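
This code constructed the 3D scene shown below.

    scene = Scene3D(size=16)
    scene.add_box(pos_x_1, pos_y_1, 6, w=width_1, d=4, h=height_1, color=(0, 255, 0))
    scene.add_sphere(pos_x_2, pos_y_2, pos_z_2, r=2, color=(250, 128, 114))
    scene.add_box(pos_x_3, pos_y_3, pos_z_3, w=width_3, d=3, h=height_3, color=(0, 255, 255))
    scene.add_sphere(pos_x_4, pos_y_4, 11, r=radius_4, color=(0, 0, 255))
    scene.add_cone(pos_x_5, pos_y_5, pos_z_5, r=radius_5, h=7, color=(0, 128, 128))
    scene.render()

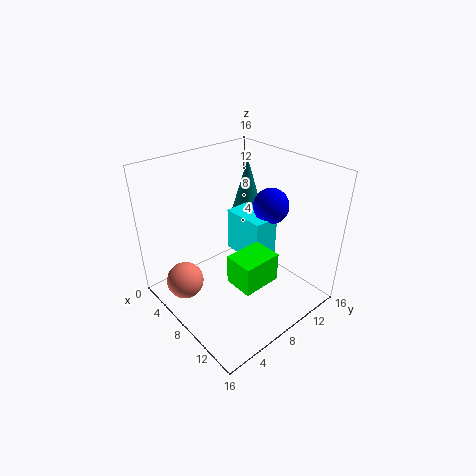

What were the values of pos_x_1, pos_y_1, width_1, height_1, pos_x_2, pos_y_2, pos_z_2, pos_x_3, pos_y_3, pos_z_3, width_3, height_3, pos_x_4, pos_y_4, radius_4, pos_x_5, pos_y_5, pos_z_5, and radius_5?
pos_x_1 = 11
pos_y_1 = 4
width_1 = 3
height_1 = 3
pos_x_2 = 6
pos_y_2 = 2
pos_z_2 = 4
pos_x_3 = 5
pos_y_3 = 9
pos_z_3 = 5
width_3 = 5
height_3 = 5
pos_x_4 = 9
pos_y_4 = 12
radius_4 = 2
pos_x_5 = 4
pos_y_5 = 13
pos_z_5 = 8
radius_5 = 2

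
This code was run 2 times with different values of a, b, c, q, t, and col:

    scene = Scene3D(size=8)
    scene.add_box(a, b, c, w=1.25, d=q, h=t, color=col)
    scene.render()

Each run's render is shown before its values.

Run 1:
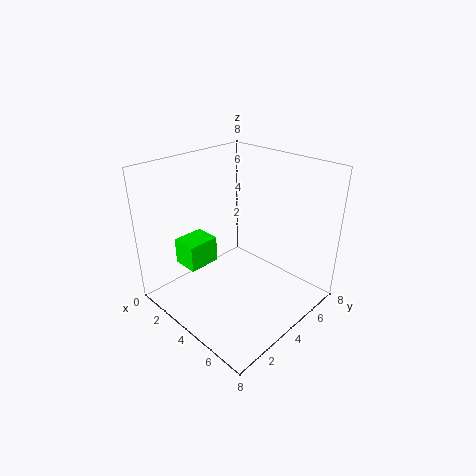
a = 3.5
b = 0.25
c = 4
q = 1.5
t = 1.25
col = 'lime'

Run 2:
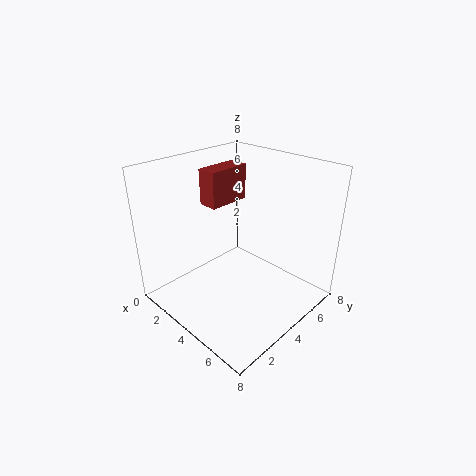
a = 0.25
b = 4.5
c = 4.75
q = 2.75
t = 2.25
col = 'brown'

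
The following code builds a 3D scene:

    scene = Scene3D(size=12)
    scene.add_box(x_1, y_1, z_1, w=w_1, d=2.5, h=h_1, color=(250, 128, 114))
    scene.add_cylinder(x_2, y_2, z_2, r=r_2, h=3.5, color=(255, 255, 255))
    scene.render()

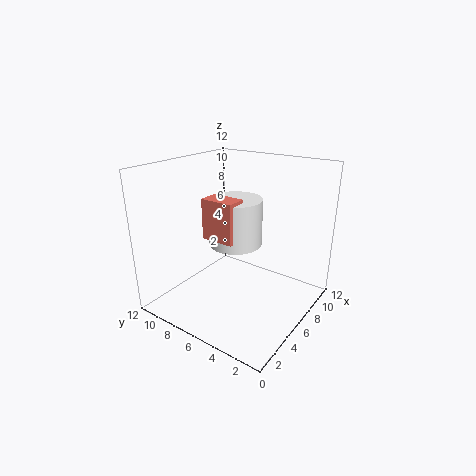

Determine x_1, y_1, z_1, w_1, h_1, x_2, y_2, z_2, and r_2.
x_1 = 2.25, y_1 = 4, z_1 = 7.25, w_1 = 1.5, h_1 = 3, x_2 = 4.25, y_2 = 5, z_2 = 6.5, r_2 = 2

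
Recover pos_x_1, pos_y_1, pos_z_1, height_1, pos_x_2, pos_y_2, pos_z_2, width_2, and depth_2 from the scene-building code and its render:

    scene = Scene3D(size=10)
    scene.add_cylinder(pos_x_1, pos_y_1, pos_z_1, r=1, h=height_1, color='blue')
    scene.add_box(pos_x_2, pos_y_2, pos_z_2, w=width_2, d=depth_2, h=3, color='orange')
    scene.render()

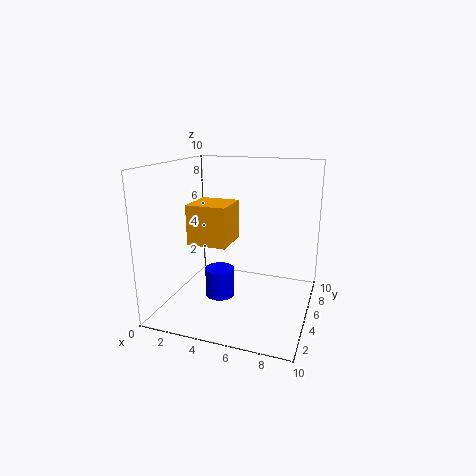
pos_x_1 = 4; pos_y_1 = 4; pos_z_1 = 1; height_1 = 2; pos_x_2 = 1; pos_y_2 = 5; pos_z_2 = 4; width_2 = 3; depth_2 = 3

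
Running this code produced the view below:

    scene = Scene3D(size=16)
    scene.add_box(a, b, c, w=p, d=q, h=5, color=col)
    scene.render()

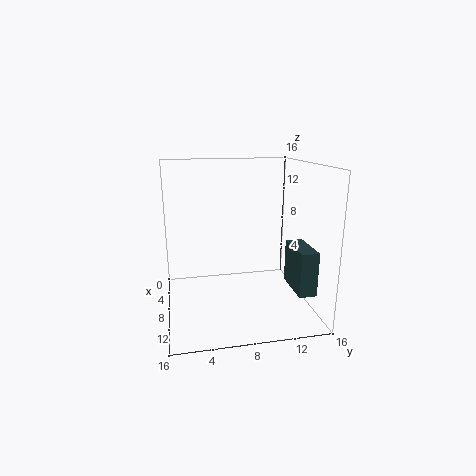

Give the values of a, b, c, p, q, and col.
a = 7, b = 14, c = 2, p = 5, q = 2, col = 'darkslategray'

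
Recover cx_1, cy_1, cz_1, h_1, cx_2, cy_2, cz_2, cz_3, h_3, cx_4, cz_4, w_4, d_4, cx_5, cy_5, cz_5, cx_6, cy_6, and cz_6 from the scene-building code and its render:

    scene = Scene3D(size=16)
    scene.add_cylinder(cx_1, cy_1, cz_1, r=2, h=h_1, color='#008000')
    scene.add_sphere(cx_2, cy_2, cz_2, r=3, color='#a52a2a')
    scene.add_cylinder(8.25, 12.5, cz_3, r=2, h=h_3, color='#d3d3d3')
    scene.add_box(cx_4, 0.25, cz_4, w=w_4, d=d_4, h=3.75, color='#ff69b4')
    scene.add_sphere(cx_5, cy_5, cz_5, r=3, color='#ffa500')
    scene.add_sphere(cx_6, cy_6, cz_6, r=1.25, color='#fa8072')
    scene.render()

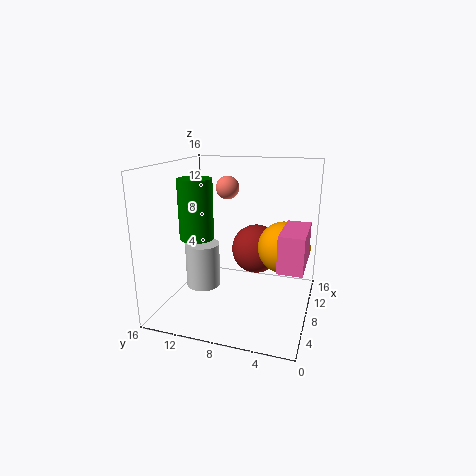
cx_1 = 8.5; cy_1 = 13.25; cz_1 = 7.25; h_1 = 7; cx_2 = 12.25; cy_2 = 7; cz_2 = 5.25; cz_3 = 1.5; h_3 = 5.25; cx_4 = 3.5; cz_4 = 6.5; w_4 = 5.5; d_4 = 2.5; cx_5 = 10.5; cy_5 = 3.25; cz_5 = 6.5; cx_6 = 8.25; cy_6 = 9.25; cz_6 = 13.5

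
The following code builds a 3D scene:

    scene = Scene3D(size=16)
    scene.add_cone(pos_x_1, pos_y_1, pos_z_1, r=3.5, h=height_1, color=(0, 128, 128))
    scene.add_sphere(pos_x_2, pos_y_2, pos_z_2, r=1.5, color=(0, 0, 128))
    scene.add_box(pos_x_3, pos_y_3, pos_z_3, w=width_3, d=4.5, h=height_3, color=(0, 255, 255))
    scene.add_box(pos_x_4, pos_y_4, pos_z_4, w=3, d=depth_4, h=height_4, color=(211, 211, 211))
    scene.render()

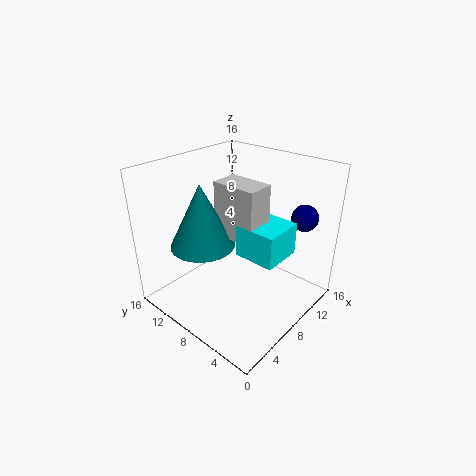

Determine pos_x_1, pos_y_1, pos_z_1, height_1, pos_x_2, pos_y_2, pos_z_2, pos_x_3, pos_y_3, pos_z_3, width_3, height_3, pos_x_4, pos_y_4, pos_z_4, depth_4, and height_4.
pos_x_1 = 5
pos_y_1 = 10.5
pos_z_1 = 7.5
height_1 = 7
pos_x_2 = 13.5
pos_y_2 = 3
pos_z_2 = 10
pos_x_3 = 6.5
pos_y_3 = 2.5
pos_z_3 = 7
width_3 = 4.5
height_3 = 3.5
pos_x_4 = 6.5
pos_y_4 = 5
pos_z_4 = 8.5
depth_4 = 5
height_4 = 6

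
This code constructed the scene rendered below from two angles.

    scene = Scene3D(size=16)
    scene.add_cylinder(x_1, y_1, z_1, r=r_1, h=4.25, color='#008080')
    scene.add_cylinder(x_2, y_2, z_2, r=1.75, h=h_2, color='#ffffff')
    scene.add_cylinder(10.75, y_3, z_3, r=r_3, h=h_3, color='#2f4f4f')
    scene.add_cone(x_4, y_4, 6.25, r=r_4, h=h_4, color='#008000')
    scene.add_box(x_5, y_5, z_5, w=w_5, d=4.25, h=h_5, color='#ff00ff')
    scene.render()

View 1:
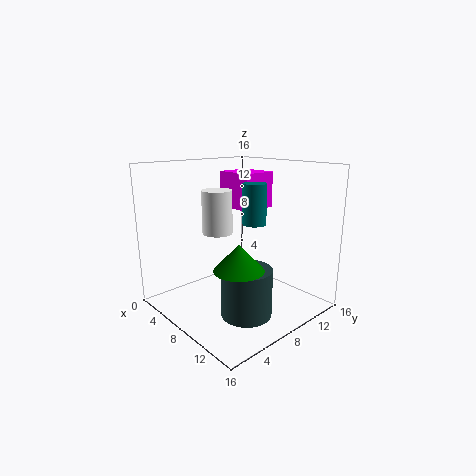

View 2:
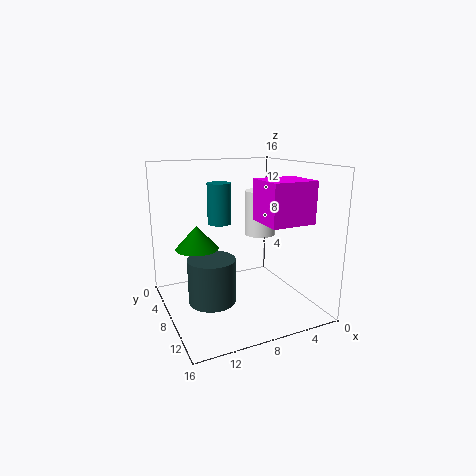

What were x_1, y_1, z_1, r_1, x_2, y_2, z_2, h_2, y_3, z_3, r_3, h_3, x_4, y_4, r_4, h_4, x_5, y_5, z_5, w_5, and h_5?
x_1 = 10.25
y_1 = 8.25
z_1 = 10
r_1 = 1.25
x_2 = 5
y_2 = 7.5
z_2 = 8
h_2 = 5
y_3 = 6.75
z_3 = 0.25
r_3 = 2.75
h_3 = 5.25
x_4 = 11.75
y_4 = 4.75
r_4 = 2.5
h_4 = 2.75
x_5 = 2.5
y_5 = 10
z_5 = 10.5
w_5 = 4.75
h_5 = 4.25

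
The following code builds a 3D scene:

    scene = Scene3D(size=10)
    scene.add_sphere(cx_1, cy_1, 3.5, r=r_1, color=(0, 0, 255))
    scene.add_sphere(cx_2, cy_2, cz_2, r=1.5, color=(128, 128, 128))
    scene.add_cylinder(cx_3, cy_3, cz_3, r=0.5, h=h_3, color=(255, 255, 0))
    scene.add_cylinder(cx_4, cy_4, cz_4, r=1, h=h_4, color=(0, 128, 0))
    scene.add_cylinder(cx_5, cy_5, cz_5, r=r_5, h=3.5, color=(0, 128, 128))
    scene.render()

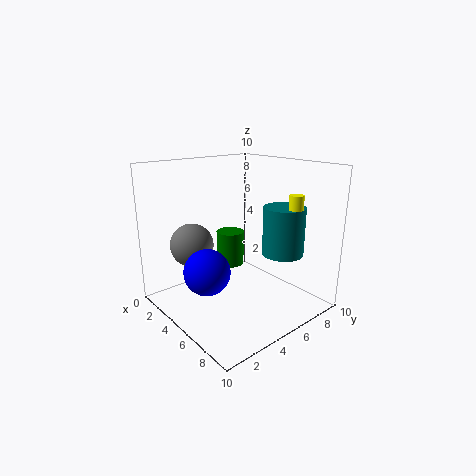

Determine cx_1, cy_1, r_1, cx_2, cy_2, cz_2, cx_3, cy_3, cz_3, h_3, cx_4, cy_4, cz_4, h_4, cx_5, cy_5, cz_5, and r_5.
cx_1 = 5.5, cy_1 = 2, r_1 = 1.5, cx_2 = 3, cy_2 = 2.5, cz_2 = 4.5, cx_3 = 7.5, cy_3 = 8, cz_3 = 5, h_3 = 3, cx_4 = 3.5, cy_4 = 5.5, cz_4 = 2.5, h_4 = 2.5, cx_5 = 6.5, cy_5 = 8, cz_5 = 3.5, r_5 = 1.5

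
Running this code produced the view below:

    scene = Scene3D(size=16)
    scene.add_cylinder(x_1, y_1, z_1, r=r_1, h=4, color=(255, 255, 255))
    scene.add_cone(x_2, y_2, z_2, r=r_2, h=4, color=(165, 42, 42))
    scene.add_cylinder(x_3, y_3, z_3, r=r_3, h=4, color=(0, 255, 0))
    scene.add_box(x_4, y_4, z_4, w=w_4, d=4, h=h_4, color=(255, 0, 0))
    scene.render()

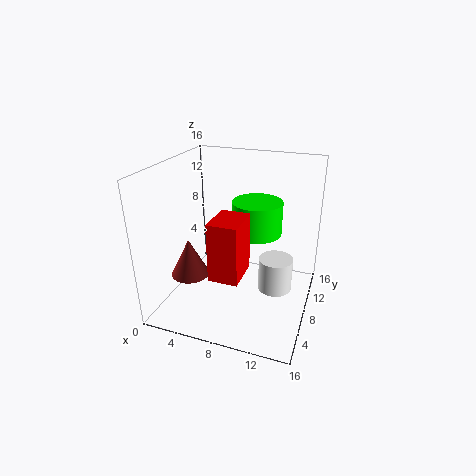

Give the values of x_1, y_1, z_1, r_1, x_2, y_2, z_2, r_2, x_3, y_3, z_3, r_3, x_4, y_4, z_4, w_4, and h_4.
x_1 = 12; y_1 = 10; z_1 = 1; r_1 = 2; x_2 = 4; y_2 = 4; z_2 = 5; r_2 = 2; x_3 = 9; y_3 = 12; z_3 = 7; r_3 = 3; x_4 = 7; y_4 = 2; z_4 = 6; w_4 = 3; h_4 = 6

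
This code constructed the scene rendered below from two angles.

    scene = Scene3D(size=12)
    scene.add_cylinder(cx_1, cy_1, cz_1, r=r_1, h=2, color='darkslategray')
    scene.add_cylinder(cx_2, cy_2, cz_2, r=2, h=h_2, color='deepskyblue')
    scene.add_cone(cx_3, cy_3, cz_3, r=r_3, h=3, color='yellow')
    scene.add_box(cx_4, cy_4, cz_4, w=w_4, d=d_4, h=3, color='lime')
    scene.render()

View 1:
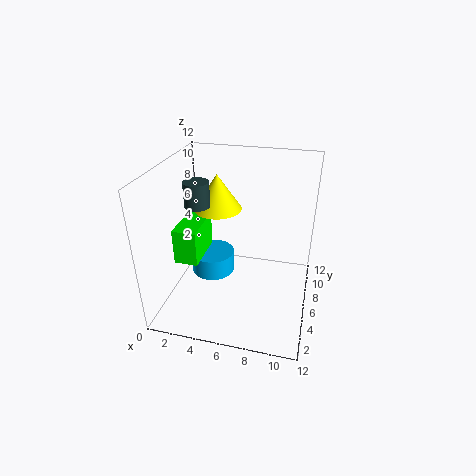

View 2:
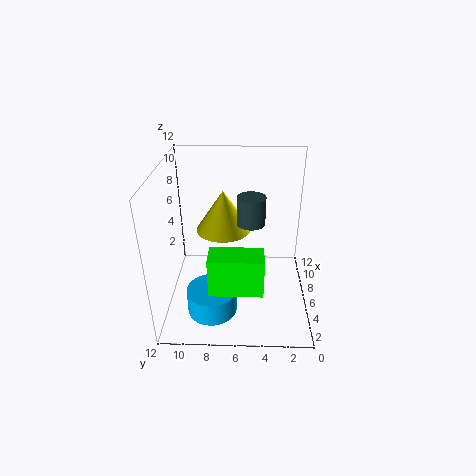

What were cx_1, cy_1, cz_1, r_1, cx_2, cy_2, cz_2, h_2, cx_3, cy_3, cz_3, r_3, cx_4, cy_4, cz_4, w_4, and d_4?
cx_1 = 3
cy_1 = 5
cz_1 = 9
r_1 = 1
cx_2 = 3
cy_2 = 8
cz_2 = 1
h_2 = 2
cx_3 = 4
cy_3 = 7
cz_3 = 8
r_3 = 2
cx_4 = 1
cy_4 = 4
cz_4 = 4
w_4 = 2
d_4 = 4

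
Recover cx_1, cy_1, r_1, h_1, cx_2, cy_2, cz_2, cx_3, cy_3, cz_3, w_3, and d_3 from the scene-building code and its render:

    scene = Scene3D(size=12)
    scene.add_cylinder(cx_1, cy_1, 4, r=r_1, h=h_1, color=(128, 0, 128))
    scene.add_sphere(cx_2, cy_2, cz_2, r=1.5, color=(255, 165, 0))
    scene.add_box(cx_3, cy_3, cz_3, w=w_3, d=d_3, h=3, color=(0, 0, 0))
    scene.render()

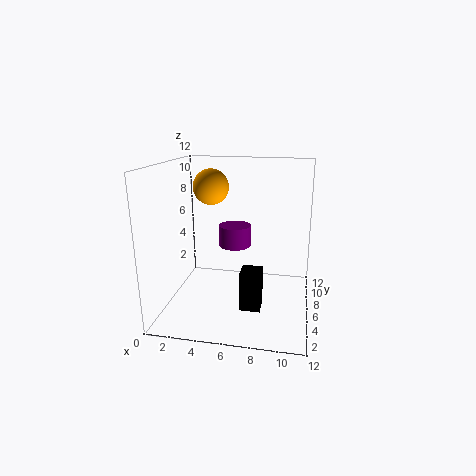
cx_1 = 5; cy_1 = 9.5; r_1 = 1.5; h_1 = 2; cx_2 = 3.5; cy_2 = 7; cz_2 = 10; cx_3 = 7; cy_3 = 1.5; cz_3 = 2; w_3 = 1.5; d_3 = 1.5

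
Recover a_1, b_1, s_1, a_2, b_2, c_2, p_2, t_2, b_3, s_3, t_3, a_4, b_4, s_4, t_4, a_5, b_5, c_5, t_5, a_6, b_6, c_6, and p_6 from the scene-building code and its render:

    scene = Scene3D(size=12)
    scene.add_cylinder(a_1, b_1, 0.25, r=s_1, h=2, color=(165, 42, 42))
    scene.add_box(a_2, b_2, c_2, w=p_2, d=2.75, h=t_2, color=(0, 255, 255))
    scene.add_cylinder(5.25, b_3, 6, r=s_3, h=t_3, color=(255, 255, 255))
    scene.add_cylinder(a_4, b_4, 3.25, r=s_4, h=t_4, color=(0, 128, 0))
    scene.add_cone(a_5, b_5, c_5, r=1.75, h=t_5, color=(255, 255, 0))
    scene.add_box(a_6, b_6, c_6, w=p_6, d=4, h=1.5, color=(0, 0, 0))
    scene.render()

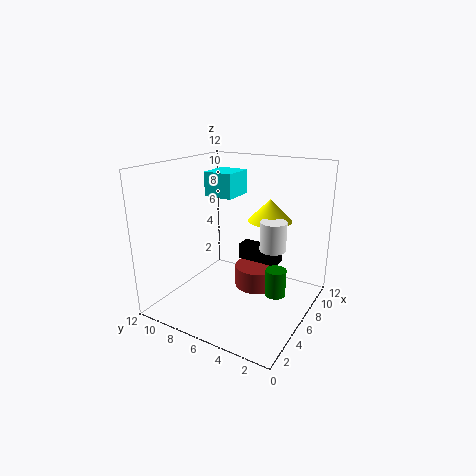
a_1 = 9
b_1 = 5.75
s_1 = 2
a_2 = 8
b_2 = 8
c_2 = 8.5
p_2 = 3
t_2 = 2.25
b_3 = 2.5
s_3 = 1
t_3 = 2.25
a_4 = 3.75
b_4 = 1.5
s_4 = 0.75
t_4 = 2
a_5 = 6.75
b_5 = 3.5
c_5 = 7.75
t_5 = 1.75
a_6 = 9.5
b_6 = 4
c_6 = 2.25
p_6 = 1.5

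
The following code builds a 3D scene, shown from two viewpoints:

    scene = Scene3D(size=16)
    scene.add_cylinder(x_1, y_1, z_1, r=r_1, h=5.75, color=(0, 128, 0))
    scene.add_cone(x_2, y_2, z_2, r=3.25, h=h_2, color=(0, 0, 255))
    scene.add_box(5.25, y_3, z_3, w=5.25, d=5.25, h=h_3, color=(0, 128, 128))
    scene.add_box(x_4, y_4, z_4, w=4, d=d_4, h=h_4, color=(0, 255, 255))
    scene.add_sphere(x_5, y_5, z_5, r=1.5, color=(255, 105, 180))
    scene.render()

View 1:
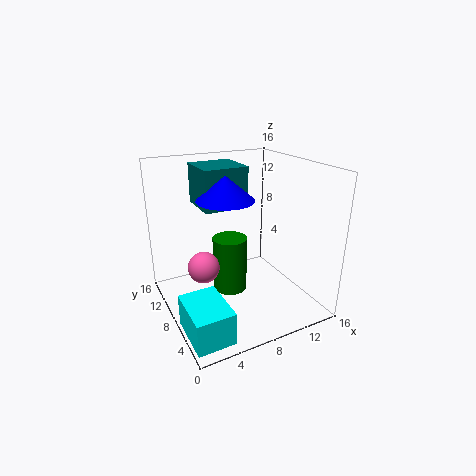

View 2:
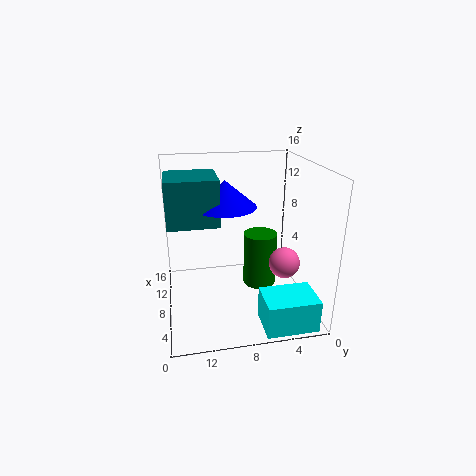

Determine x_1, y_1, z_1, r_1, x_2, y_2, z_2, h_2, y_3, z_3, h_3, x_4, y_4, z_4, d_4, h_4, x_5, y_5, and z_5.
x_1 = 6
y_1 = 6
z_1 = 3.5
r_1 = 1.75
x_2 = 7.25
y_2 = 9.5
z_2 = 12
h_2 = 2.75
y_3 = 10.25
z_3 = 10.5
h_3 = 4.75
x_4 = 0.25
y_4 = 1
z_4 = 0.25
d_4 = 5.5
h_4 = 3.5
x_5 = 2.5
y_5 = 4.5
z_5 = 7.5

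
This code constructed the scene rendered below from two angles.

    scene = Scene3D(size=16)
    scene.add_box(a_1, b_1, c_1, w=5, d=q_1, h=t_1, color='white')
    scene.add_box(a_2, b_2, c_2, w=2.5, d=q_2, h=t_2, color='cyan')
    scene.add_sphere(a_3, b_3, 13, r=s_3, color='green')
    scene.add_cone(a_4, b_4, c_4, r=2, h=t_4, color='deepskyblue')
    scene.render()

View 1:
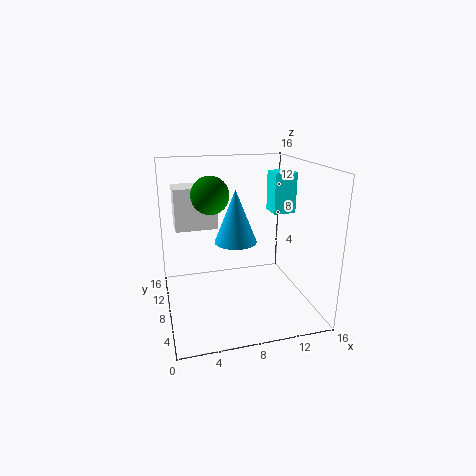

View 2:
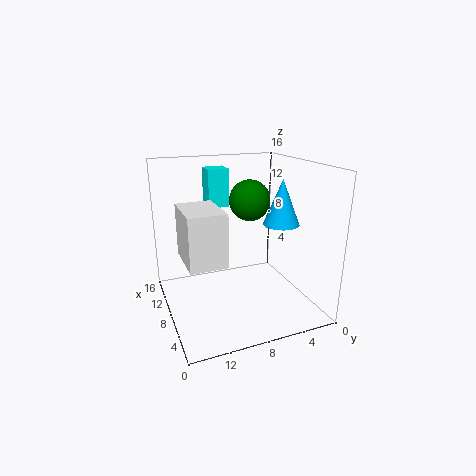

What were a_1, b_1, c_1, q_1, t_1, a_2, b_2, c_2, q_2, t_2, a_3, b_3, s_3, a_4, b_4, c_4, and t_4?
a_1 = 1.5, b_1 = 11.5, c_1 = 8, q_1 = 3.5, t_1 = 5, a_2 = 12, b_2 = 7.5, c_2 = 10.5, q_2 = 2.5, t_2 = 4.5, a_3 = 5, b_3 = 8, s_3 = 2, a_4 = 6.5, b_4 = 3.5, c_4 = 9.5, t_4 = 5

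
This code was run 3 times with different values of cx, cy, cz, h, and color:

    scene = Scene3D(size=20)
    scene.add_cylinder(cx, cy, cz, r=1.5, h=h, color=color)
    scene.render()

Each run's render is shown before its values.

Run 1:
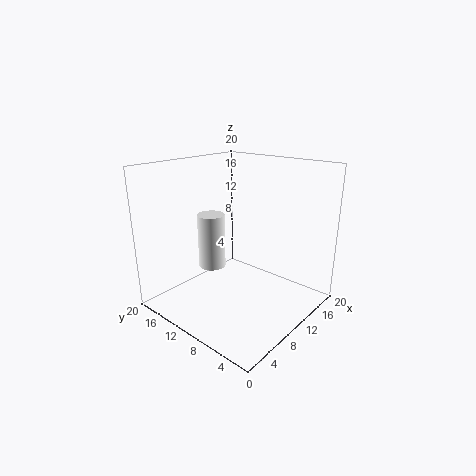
cx = 2, cy = 7, cz = 10, h = 6, color = 'white'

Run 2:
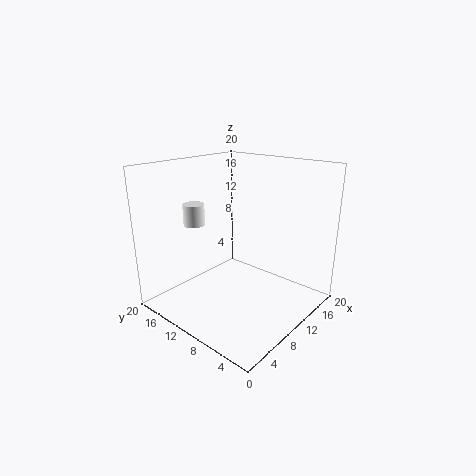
cx = 7, cy = 15.5, cz = 11.5, h = 3, color = 'white'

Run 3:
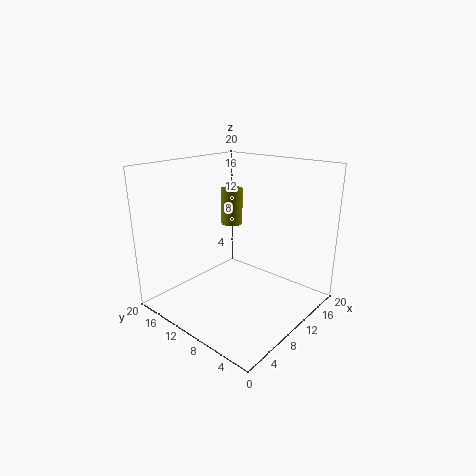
cx = 11, cy = 12, cz = 11.5, h = 5, color = 'olive'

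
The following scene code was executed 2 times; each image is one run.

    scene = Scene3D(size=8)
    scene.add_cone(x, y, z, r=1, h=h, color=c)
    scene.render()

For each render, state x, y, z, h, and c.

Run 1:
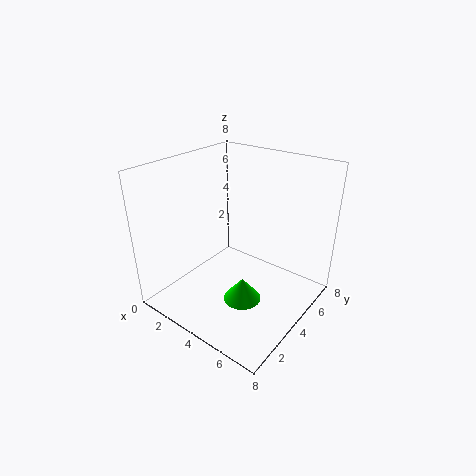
x = 5.25, y = 2.75, z = 1.25, h = 1.25, c = 'lime'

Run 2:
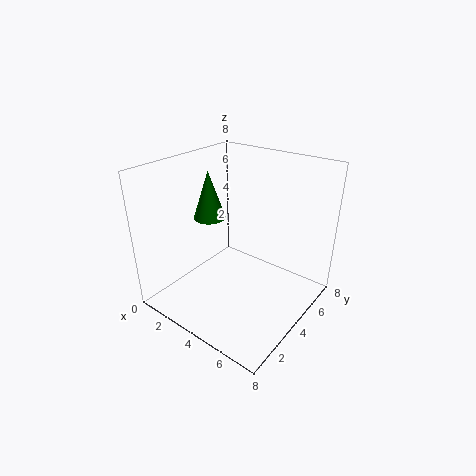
x = 1, y = 5, z = 4, h = 3, c = 'green'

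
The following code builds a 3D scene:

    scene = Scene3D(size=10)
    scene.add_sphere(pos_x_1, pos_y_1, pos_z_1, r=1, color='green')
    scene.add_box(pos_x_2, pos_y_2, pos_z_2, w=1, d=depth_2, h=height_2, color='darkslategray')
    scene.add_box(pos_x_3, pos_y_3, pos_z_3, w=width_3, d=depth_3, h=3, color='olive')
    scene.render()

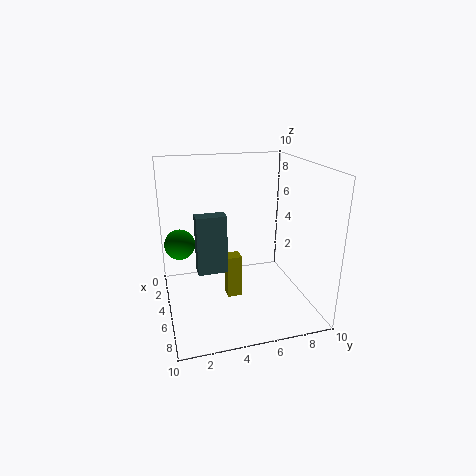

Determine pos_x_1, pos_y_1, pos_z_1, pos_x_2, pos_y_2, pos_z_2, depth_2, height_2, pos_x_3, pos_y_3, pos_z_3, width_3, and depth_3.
pos_x_1 = 5; pos_y_1 = 1; pos_z_1 = 5; pos_x_2 = 5; pos_y_2 = 2; pos_z_2 = 3; depth_2 = 2; height_2 = 4; pos_x_3 = 5; pos_y_3 = 4; pos_z_3 = 1; width_3 = 1; depth_3 = 1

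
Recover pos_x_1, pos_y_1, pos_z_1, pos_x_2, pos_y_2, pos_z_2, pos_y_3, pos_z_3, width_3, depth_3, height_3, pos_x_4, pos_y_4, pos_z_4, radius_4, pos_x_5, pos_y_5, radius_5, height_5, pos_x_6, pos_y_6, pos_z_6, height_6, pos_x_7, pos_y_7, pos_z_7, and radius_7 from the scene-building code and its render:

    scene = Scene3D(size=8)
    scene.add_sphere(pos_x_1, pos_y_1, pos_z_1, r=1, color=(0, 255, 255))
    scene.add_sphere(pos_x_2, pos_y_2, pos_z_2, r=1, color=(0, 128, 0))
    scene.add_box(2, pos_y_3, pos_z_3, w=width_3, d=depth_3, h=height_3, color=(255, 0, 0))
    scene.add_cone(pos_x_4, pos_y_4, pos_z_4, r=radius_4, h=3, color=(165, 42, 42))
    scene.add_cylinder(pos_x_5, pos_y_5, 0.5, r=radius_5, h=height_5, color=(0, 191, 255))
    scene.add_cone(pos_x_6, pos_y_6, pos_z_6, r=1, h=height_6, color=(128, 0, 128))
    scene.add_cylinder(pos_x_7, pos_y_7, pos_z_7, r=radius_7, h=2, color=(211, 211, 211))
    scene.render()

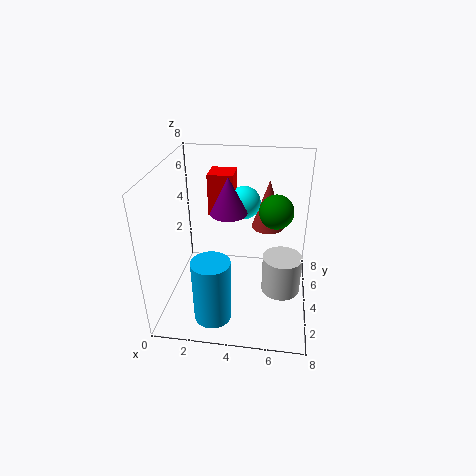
pos_x_1 = 4
pos_y_1 = 6.5
pos_z_1 = 5
pos_x_2 = 6
pos_y_2 = 5.5
pos_z_2 = 5
pos_y_3 = 5.5
pos_z_3 = 4.5
width_3 = 1.5
depth_3 = 1.5
height_3 = 2.5
pos_x_4 = 5.5
pos_y_4 = 6.5
pos_z_4 = 3.5
radius_4 = 1
pos_x_5 = 3
pos_y_5 = 1.5
radius_5 = 1
height_5 = 3.5
pos_x_6 = 3.5
pos_y_6 = 4
pos_z_6 = 5.5
height_6 = 2
pos_x_7 = 6.5
pos_y_7 = 2.5
pos_z_7 = 2
radius_7 = 1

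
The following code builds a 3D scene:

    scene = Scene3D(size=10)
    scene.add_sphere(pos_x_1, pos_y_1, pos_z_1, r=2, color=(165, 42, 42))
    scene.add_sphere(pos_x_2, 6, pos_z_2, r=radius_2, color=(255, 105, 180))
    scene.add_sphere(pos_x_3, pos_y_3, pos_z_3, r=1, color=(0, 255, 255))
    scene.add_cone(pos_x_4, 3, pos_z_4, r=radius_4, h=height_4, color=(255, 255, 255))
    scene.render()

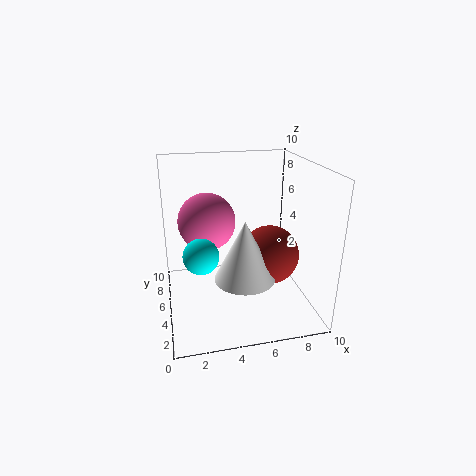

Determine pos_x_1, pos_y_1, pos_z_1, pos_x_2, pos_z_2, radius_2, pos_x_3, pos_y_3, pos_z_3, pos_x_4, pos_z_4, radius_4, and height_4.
pos_x_1 = 7
pos_y_1 = 4
pos_z_1 = 4
pos_x_2 = 3
pos_z_2 = 6
radius_2 = 2
pos_x_3 = 2
pos_y_3 = 1
pos_z_3 = 6
pos_x_4 = 5
pos_z_4 = 3
radius_4 = 2
height_4 = 4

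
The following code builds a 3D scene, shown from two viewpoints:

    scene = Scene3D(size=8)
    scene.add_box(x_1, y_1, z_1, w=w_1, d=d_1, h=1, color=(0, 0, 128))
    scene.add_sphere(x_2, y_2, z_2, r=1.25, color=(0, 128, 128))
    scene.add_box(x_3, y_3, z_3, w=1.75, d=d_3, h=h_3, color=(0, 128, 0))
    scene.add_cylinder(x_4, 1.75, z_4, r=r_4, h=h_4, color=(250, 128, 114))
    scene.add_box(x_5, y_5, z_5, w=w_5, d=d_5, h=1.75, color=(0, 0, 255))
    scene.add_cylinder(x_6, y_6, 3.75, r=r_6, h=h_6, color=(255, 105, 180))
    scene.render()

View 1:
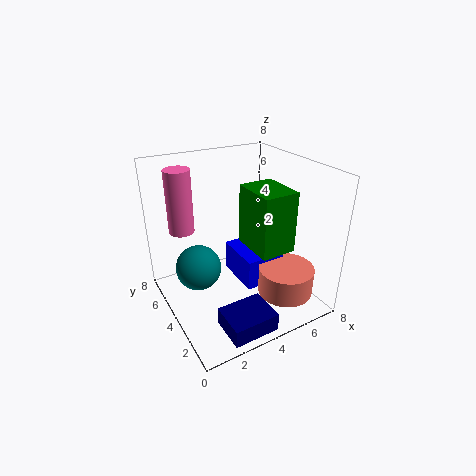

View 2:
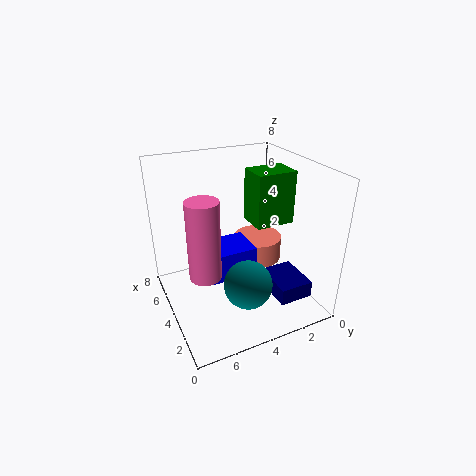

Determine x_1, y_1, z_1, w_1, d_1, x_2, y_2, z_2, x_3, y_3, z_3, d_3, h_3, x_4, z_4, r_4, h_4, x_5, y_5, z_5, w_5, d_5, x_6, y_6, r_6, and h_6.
x_1 = 1.75; y_1 = 0.25; z_1 = 0.25; w_1 = 2.5; d_1 = 2; x_2 = 1.75; y_2 = 4.5; z_2 = 2.5; x_3 = 3.5; y_3 = 0.75; z_3 = 4.5; d_3 = 2.25; h_3 = 3; x_4 = 5.75; z_4 = 1.25; r_4 = 1.5; h_4 = 1.5; x_5 = 4; y_5 = 2.75; z_5 = 1.25; w_5 = 2.25; d_5 = 2.75; x_6 = 1.75; y_6 = 6.75; r_6 = 0.75; h_6 = 3.75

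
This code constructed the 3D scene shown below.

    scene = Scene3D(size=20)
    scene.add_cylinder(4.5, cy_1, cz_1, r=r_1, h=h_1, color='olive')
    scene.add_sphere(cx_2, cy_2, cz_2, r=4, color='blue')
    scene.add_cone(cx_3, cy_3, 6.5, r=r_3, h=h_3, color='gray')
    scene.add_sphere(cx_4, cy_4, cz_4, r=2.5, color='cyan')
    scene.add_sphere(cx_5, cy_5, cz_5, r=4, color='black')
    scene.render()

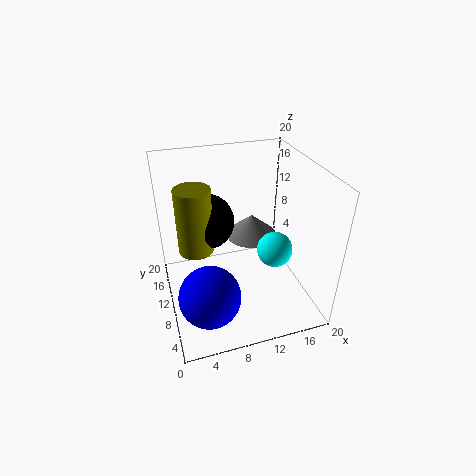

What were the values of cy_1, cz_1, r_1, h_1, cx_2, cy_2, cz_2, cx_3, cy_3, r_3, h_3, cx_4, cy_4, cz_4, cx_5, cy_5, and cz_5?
cy_1 = 12.5, cz_1 = 7.5, r_1 = 2.5, h_1 = 9.5, cx_2 = 4.5, cy_2 = 4.5, cz_2 = 5.5, cx_3 = 14, cy_3 = 15.5, r_3 = 4, h_3 = 3.5, cx_4 = 15, cy_4 = 8.5, cz_4 = 8, cx_5 = 6.5, cy_5 = 14, cz_5 = 11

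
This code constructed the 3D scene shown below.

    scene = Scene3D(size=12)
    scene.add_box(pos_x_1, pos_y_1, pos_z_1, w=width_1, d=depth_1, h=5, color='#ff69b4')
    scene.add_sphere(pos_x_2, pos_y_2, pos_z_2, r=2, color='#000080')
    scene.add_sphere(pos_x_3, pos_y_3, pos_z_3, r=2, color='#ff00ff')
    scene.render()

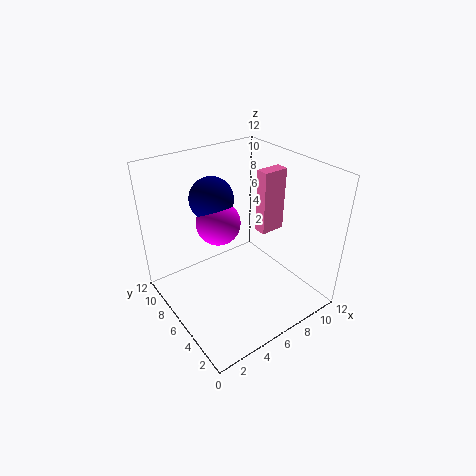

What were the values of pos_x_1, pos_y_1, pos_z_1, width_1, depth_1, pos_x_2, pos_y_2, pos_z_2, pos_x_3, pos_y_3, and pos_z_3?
pos_x_1 = 7, pos_y_1 = 4, pos_z_1 = 7, width_1 = 2, depth_1 = 1, pos_x_2 = 6, pos_y_2 = 10, pos_z_2 = 8, pos_x_3 = 6, pos_y_3 = 9, pos_z_3 = 6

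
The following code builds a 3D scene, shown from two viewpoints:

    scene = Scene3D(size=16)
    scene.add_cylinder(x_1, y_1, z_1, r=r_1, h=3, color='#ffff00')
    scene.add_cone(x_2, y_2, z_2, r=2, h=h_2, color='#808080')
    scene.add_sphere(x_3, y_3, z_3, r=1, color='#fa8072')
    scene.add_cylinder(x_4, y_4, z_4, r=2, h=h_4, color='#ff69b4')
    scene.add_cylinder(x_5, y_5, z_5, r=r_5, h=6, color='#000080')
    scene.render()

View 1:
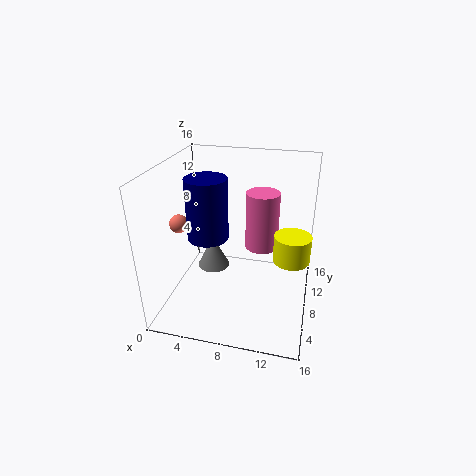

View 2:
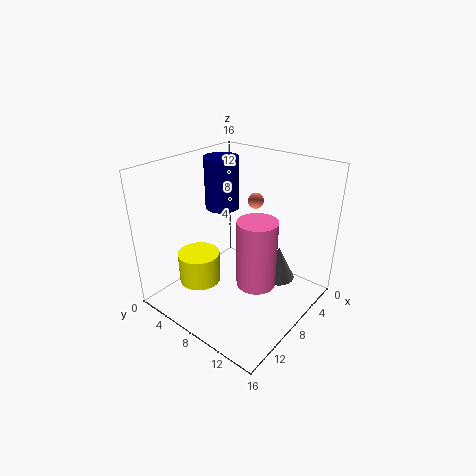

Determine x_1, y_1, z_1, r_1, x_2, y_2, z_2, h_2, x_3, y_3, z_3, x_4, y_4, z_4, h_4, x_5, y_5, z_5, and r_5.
x_1 = 14
y_1 = 8
z_1 = 6
r_1 = 2
x_2 = 4
y_2 = 11
z_2 = 2
h_2 = 4
x_3 = 2
y_3 = 6
z_3 = 10
x_4 = 10
y_4 = 12
z_4 = 5
h_4 = 7
x_5 = 6
y_5 = 4
z_5 = 10
r_5 = 2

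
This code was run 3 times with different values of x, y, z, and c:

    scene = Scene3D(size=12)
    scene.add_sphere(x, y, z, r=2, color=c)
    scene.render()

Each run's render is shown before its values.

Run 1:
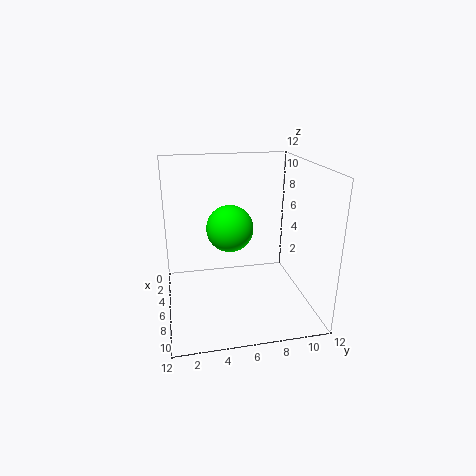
x = 5, y = 5.5, z = 6.5, c = 'lime'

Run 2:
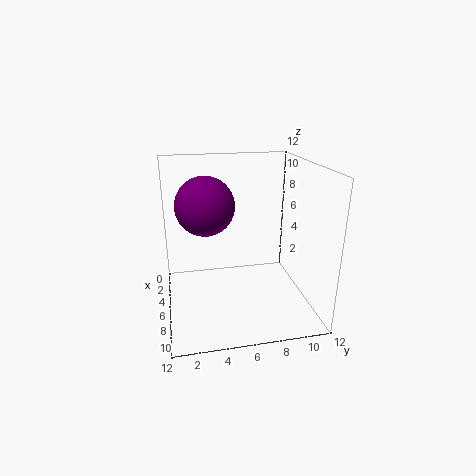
x = 9.5, y = 3, z = 10, c = 'purple'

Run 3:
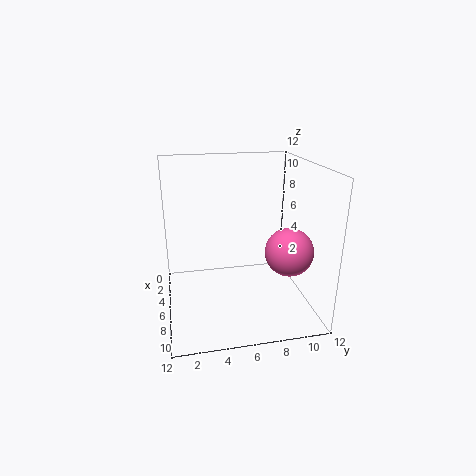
x = 7.5, y = 10, z = 5, c = 'hotpink'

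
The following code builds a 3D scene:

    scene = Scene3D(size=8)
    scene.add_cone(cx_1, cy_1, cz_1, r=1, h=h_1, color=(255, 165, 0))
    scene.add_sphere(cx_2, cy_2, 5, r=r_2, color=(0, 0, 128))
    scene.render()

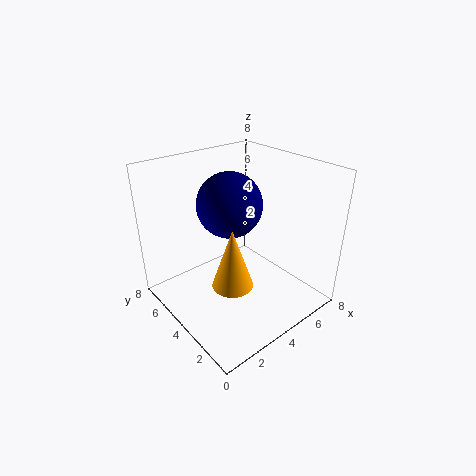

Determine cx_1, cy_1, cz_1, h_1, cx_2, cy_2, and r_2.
cx_1 = 2
cy_1 = 2
cz_1 = 3
h_1 = 3
cx_2 = 5
cy_2 = 6
r_2 = 2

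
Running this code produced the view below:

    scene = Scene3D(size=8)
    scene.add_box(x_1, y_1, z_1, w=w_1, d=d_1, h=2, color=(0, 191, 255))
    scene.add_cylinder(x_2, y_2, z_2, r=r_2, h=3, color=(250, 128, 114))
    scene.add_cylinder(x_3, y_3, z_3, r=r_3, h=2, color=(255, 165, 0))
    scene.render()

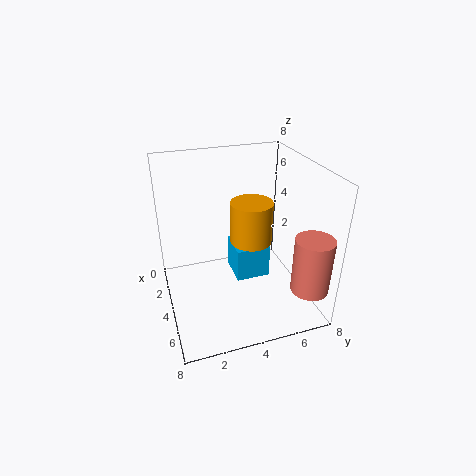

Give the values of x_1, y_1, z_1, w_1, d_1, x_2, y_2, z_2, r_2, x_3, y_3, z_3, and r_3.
x_1 = 2, y_1 = 4, z_1 = 1, w_1 = 2, d_1 = 2, x_2 = 7, y_2 = 7, z_2 = 2, r_2 = 1, x_3 = 6, y_3 = 4, z_3 = 5, r_3 = 1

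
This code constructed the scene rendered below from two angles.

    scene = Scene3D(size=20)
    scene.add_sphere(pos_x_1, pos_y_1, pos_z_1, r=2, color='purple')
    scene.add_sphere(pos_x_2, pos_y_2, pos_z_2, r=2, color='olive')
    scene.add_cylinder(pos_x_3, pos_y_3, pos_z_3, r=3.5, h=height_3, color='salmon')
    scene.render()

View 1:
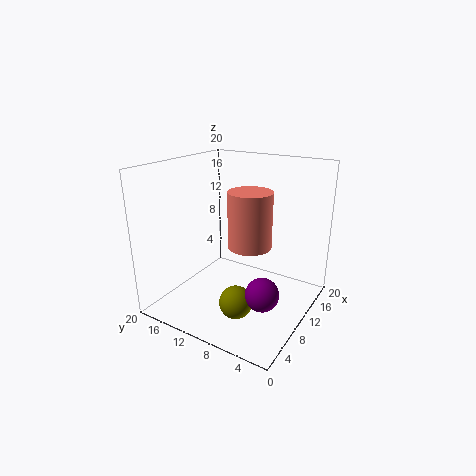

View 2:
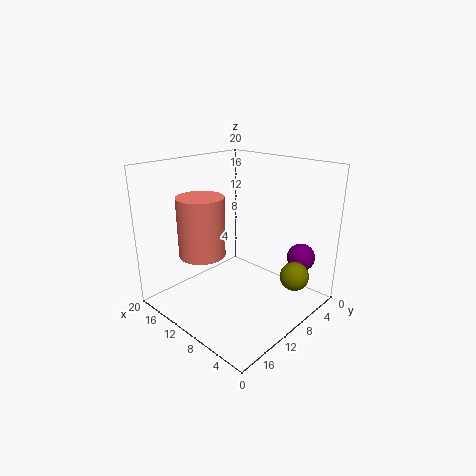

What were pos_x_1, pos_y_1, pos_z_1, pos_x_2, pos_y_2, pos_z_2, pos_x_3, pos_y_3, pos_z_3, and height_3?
pos_x_1 = 4; pos_y_1 = 3; pos_z_1 = 6.5; pos_x_2 = 3; pos_y_2 = 6; pos_z_2 = 5; pos_x_3 = 16; pos_y_3 = 11.5; pos_z_3 = 6; height_3 = 9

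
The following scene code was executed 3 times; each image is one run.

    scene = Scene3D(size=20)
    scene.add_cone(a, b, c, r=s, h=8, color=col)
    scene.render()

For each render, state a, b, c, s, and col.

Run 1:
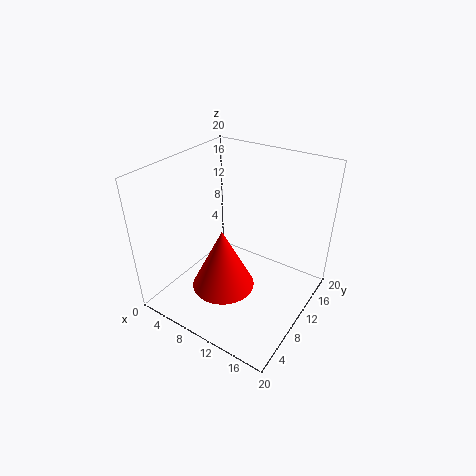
a = 11; b = 5; c = 6; s = 4; col = 'red'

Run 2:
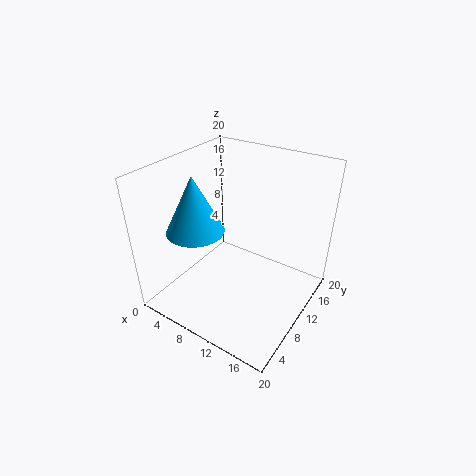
a = 5; b = 7; c = 11; s = 4; col = 'deepskyblue'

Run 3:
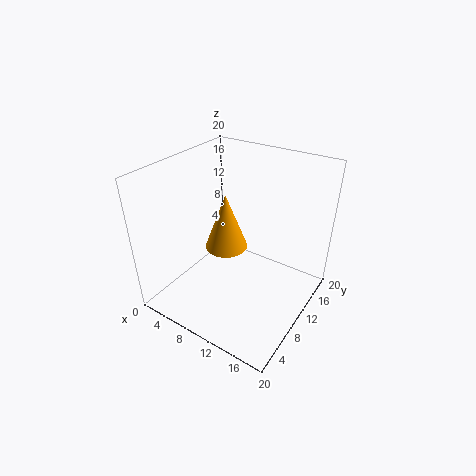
a = 8; b = 10; c = 8; s = 3; col = 'orange'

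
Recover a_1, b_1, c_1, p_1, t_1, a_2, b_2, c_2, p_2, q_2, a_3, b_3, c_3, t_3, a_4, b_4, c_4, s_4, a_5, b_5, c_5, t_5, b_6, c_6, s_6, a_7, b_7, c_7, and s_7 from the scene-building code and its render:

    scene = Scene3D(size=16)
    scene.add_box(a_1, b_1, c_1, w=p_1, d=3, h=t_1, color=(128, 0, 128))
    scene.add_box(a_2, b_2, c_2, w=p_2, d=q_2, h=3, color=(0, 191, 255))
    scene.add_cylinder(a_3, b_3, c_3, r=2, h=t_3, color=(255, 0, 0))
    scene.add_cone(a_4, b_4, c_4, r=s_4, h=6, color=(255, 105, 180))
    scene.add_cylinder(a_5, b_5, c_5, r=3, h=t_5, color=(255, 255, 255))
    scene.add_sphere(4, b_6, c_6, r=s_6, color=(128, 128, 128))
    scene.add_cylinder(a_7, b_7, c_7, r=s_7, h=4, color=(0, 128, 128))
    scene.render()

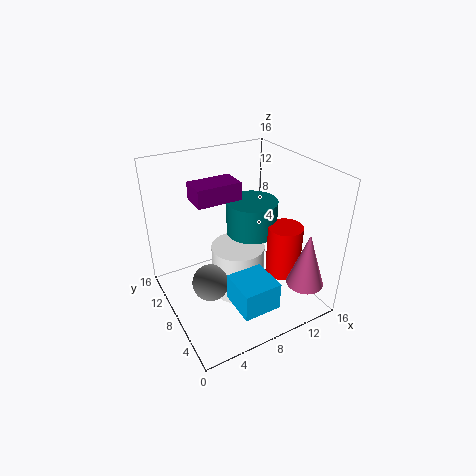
a_1 = 4; b_1 = 9; c_1 = 12; p_1 = 5; t_1 = 2; a_2 = 5; b_2 = 1; c_2 = 3; p_2 = 4; q_2 = 4; a_3 = 13; b_3 = 6; c_3 = 3; t_3 = 6; a_4 = 13; b_4 = 2; c_4 = 4; s_4 = 2; a_5 = 8; b_5 = 8; c_5 = 1; t_5 = 6; b_6 = 7; c_6 = 4; s_6 = 2; a_7 = 11; b_7 = 10; c_7 = 7; s_7 = 3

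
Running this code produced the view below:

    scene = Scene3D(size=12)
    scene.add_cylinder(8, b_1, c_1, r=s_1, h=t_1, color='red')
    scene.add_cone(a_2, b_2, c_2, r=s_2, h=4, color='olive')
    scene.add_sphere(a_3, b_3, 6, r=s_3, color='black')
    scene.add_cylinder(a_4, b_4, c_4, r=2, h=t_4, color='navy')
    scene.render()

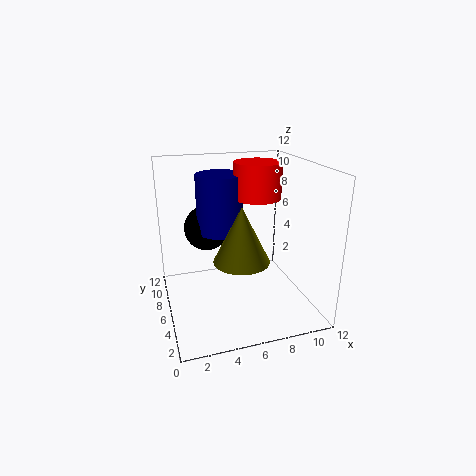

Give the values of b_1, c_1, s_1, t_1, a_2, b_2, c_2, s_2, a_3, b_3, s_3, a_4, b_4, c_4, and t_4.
b_1 = 7
c_1 = 9
s_1 = 2
t_1 = 3
a_2 = 5
b_2 = 2
c_2 = 6
s_2 = 2
a_3 = 4
b_3 = 9
s_3 = 2
a_4 = 5
b_4 = 8
c_4 = 6
t_4 = 5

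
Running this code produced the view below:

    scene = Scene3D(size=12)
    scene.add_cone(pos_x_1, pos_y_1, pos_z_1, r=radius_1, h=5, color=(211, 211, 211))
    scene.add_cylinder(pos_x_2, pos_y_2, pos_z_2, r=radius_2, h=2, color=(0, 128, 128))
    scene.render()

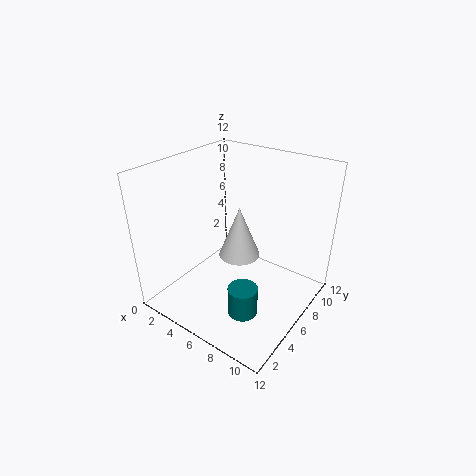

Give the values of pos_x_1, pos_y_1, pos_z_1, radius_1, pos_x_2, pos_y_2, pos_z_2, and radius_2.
pos_x_1 = 4, pos_y_1 = 9, pos_z_1 = 2, radius_1 = 2, pos_x_2 = 10, pos_y_2 = 1, pos_z_2 = 4, radius_2 = 1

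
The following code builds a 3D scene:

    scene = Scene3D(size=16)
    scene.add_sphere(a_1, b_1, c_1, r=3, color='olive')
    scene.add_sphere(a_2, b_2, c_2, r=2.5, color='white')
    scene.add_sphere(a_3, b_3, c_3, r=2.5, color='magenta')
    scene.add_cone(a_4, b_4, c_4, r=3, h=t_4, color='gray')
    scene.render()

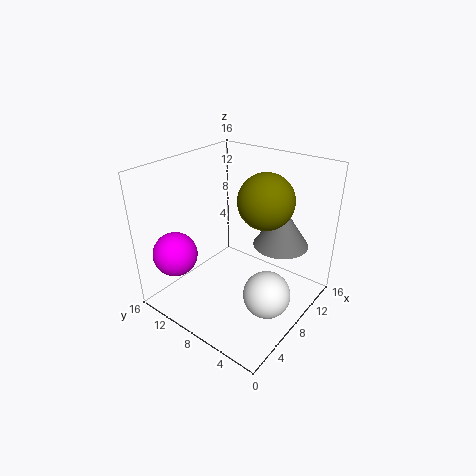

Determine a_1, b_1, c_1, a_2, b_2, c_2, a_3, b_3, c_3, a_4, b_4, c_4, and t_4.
a_1 = 9.5
b_1 = 5.5
c_1 = 12.5
a_2 = 6.5
b_2 = 3
c_2 = 3.5
a_3 = 3.5
b_3 = 13.5
c_3 = 6
a_4 = 10.5
b_4 = 4
c_4 = 7.5
t_4 = 4.5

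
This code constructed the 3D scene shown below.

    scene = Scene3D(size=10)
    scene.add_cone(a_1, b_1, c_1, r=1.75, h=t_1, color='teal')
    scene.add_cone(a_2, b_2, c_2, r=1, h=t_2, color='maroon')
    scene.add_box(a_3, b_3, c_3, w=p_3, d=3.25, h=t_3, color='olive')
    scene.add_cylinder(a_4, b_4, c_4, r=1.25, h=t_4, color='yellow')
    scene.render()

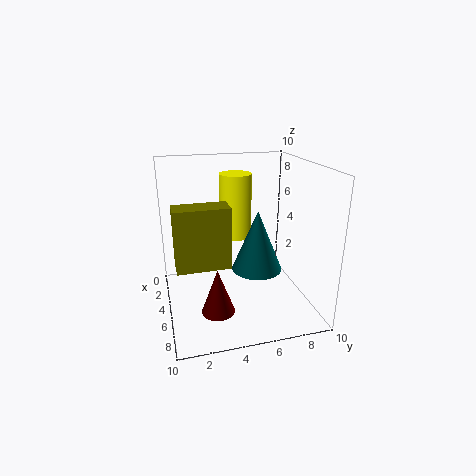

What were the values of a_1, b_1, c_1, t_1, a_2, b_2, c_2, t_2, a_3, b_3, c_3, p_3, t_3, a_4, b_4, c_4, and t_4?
a_1 = 5.5; b_1 = 6.25; c_1 = 2.75; t_1 = 4.25; a_2 = 8.75; b_2 = 2.75; c_2 = 2; t_2 = 2.75; a_3 = 6.75; b_3 = 0.5; c_3 = 4.5; p_3 = 1.5; t_3 = 3.75; a_4 = 1.5; b_4 = 5.75; c_4 = 3.75; t_4 = 5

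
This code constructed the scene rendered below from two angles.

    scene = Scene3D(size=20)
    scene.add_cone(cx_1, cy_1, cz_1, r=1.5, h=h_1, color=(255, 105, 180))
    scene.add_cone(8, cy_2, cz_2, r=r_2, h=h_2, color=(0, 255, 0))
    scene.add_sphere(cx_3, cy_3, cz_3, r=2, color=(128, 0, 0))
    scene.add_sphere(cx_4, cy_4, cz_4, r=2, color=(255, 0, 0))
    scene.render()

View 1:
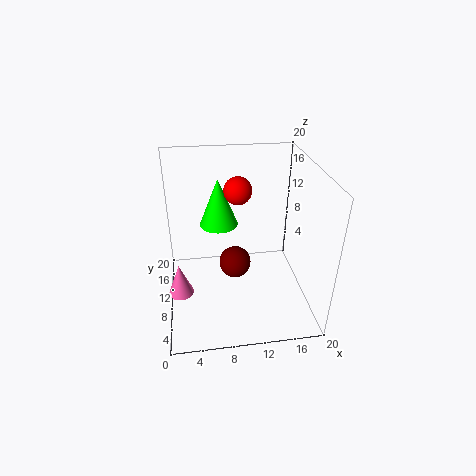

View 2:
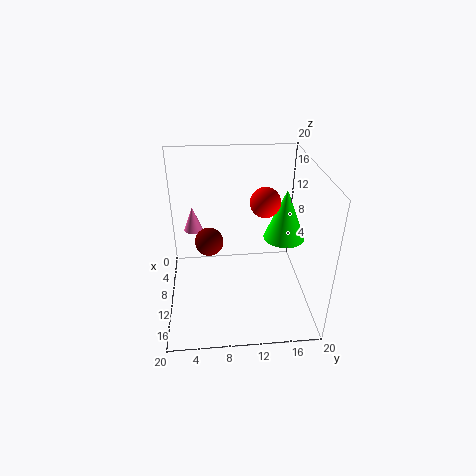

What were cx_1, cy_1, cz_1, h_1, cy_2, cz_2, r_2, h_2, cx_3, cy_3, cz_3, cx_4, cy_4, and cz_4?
cx_1 = 2; cy_1 = 3.5; cz_1 = 7; h_1 = 4; cy_2 = 17; cz_2 = 8.5; r_2 = 3; h_2 = 7.5; cx_3 = 9; cy_3 = 6; cz_3 = 9; cx_4 = 10.5; cy_4 = 13.5; cz_4 = 15.5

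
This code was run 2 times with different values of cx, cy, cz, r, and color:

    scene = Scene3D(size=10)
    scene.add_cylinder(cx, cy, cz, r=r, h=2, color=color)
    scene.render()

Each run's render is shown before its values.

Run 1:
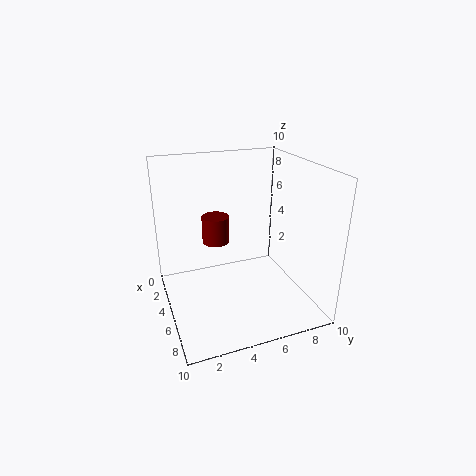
cx = 3, cy = 4, cz = 4, r = 1, color = 'maroon'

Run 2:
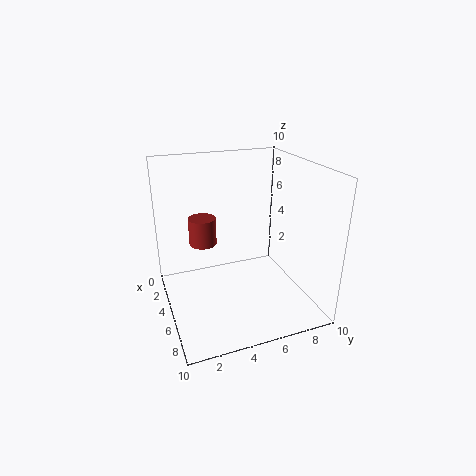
cx = 3, cy = 3, cz = 4, r = 1, color = 'brown'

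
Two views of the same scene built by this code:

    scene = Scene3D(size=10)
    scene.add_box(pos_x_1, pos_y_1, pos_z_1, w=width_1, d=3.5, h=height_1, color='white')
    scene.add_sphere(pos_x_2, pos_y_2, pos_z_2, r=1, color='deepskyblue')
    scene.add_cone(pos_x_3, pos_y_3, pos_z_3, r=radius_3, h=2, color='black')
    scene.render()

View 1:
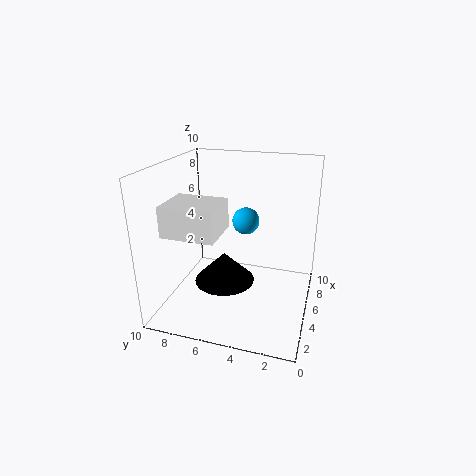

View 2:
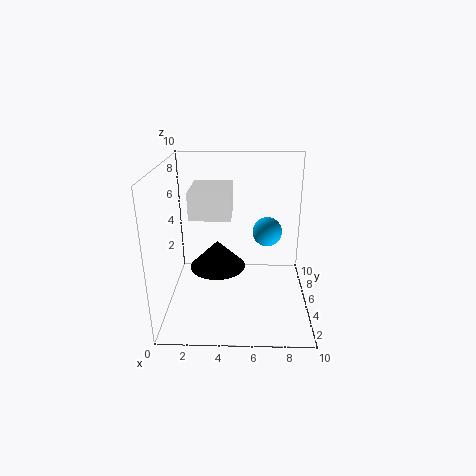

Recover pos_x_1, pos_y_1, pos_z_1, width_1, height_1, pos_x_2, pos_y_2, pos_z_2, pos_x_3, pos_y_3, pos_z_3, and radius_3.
pos_x_1 = 1.5, pos_y_1 = 5.5, pos_z_1 = 6, width_1 = 3, height_1 = 2, pos_x_2 = 7, pos_y_2 = 5, pos_z_2 = 5.5, pos_x_3 = 3.5, pos_y_3 = 5.5, pos_z_3 = 2.5, radius_3 = 2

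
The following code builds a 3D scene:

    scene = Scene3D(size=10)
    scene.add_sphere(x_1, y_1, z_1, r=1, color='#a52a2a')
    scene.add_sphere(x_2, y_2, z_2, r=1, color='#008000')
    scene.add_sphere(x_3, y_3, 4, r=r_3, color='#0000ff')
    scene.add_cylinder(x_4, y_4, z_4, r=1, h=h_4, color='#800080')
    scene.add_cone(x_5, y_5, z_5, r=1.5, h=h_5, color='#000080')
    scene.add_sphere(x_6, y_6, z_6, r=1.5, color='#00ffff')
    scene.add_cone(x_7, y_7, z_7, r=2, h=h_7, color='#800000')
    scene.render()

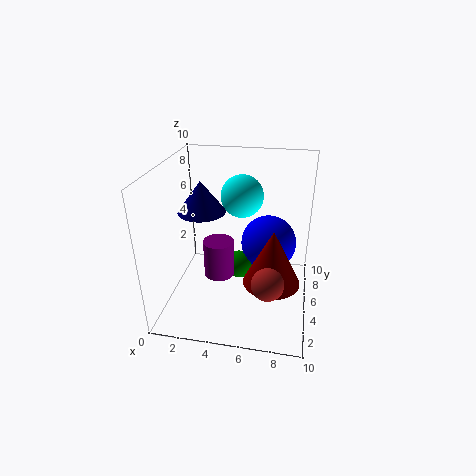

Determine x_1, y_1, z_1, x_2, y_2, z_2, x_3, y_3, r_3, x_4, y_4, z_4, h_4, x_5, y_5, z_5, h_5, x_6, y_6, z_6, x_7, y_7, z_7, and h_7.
x_1 = 7.5; y_1 = 1.5; z_1 = 4; x_2 = 5; y_2 = 5.5; z_2 = 2.5; x_3 = 7; y_3 = 6.5; r_3 = 2; x_4 = 4; y_4 = 3.5; z_4 = 3; h_4 = 2.5; x_5 = 3; y_5 = 3.5; z_5 = 7.5; h_5 = 2; x_6 = 5; y_6 = 6.5; z_6 = 7.5; x_7 = 7.5; y_7 = 4.5; z_7 = 2; h_7 = 4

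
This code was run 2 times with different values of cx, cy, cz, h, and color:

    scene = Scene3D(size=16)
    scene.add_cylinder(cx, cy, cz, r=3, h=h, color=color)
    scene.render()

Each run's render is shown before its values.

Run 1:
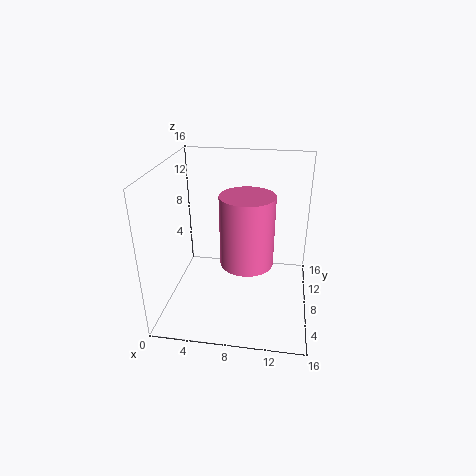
cx = 9
cy = 8
cz = 5
h = 8
color = 'hotpink'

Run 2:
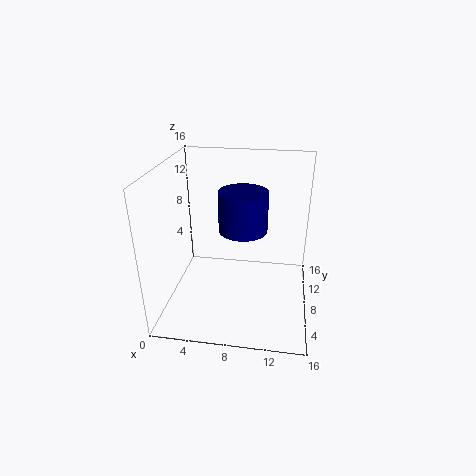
cx = 8
cy = 12
cz = 7
h = 5
color = 'navy'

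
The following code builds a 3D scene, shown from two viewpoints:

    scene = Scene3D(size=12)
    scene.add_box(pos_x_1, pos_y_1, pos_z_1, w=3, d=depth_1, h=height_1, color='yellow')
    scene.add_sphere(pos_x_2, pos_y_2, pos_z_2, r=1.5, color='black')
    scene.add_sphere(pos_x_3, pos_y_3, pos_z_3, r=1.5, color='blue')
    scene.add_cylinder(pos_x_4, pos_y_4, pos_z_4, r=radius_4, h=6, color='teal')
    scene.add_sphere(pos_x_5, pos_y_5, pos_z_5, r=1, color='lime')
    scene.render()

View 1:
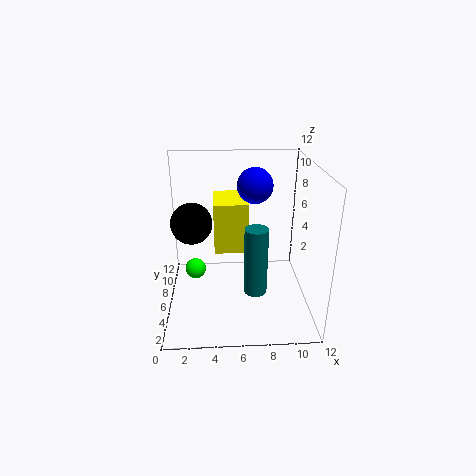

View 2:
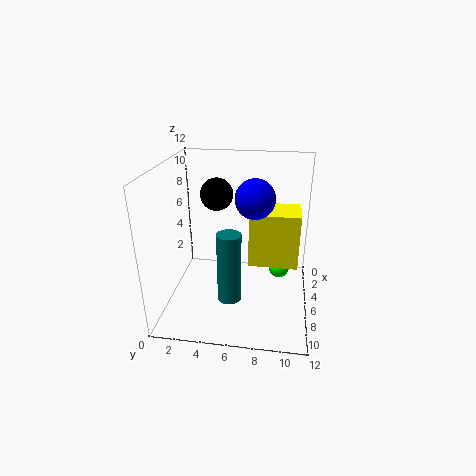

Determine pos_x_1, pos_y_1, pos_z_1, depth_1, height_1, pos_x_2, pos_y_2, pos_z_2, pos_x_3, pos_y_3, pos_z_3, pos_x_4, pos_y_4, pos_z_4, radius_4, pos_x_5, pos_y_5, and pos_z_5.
pos_x_1 = 4; pos_y_1 = 7; pos_z_1 = 4; depth_1 = 4; height_1 = 4.5; pos_x_2 = 2.5; pos_y_2 = 3.5; pos_z_2 = 8.5; pos_x_3 = 7.5; pos_y_3 = 7.5; pos_z_3 = 10; pos_x_4 = 7.5; pos_y_4 = 5.5; pos_z_4 = 1; radius_4 = 1; pos_x_5 = 2; pos_y_5 = 9.5; pos_z_5 = 1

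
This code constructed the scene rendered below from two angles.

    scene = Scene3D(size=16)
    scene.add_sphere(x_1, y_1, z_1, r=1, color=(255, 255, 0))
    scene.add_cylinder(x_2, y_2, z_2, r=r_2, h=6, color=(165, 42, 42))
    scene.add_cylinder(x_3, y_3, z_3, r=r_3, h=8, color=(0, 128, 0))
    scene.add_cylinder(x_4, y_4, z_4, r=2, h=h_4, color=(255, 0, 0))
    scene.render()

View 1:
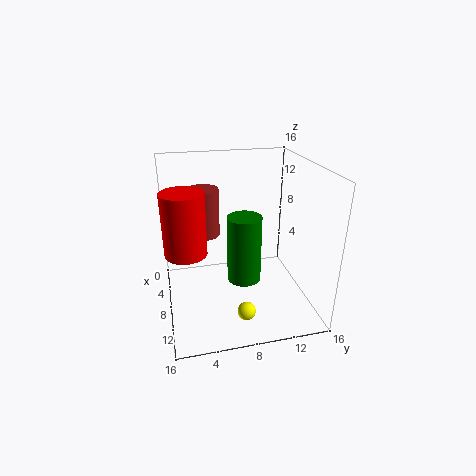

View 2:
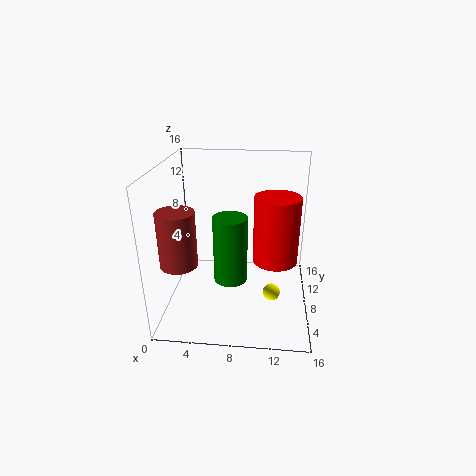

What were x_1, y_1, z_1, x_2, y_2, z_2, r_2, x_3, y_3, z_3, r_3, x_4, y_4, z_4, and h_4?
x_1 = 12; y_1 = 8; z_1 = 1; x_2 = 2; y_2 = 5; z_2 = 6; r_2 = 2; x_3 = 7; y_3 = 9; z_3 = 2; r_3 = 2; x_4 = 12; y_4 = 2; z_4 = 9; h_4 = 6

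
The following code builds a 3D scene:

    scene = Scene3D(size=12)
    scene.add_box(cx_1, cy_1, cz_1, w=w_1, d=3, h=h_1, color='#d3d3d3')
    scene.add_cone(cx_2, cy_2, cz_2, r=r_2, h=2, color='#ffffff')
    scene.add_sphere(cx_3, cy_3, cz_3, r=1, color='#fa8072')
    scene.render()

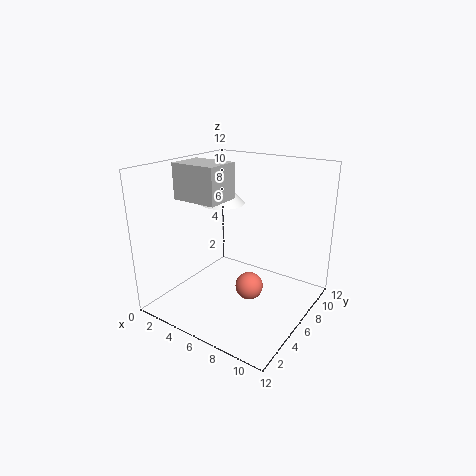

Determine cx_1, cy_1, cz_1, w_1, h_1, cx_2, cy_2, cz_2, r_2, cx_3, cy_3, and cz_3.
cx_1 = 1, cy_1 = 4, cz_1 = 9, w_1 = 4, h_1 = 3, cx_2 = 3, cy_2 = 8, cz_2 = 8, r_2 = 2, cx_3 = 9, cy_3 = 3, cz_3 = 4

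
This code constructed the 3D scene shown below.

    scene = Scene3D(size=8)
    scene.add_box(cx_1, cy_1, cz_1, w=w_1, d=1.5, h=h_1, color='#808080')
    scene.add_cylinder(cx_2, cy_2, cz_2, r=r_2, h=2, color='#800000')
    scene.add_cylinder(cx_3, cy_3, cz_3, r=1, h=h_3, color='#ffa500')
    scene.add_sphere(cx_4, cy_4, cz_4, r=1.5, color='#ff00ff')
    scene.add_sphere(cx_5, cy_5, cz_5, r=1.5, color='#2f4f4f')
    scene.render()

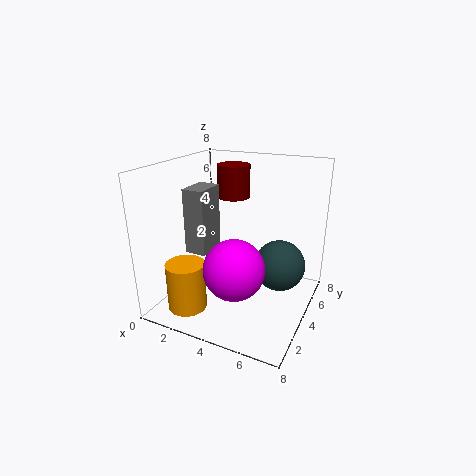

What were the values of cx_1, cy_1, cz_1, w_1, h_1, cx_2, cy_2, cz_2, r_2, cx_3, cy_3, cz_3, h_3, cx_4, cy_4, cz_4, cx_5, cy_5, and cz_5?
cx_1 = 3, cy_1 = 0.5, cz_1 = 4.5, w_1 = 1, h_1 = 3, cx_2 = 2.5, cy_2 = 6.5, cz_2 = 5.5, r_2 = 1, cx_3 = 2.5, cy_3 = 1, cz_3 = 1, h_3 = 2.5, cx_4 = 5, cy_4 = 1.5, cz_4 = 3.5, cx_5 = 6, cy_5 = 5.5, cz_5 = 2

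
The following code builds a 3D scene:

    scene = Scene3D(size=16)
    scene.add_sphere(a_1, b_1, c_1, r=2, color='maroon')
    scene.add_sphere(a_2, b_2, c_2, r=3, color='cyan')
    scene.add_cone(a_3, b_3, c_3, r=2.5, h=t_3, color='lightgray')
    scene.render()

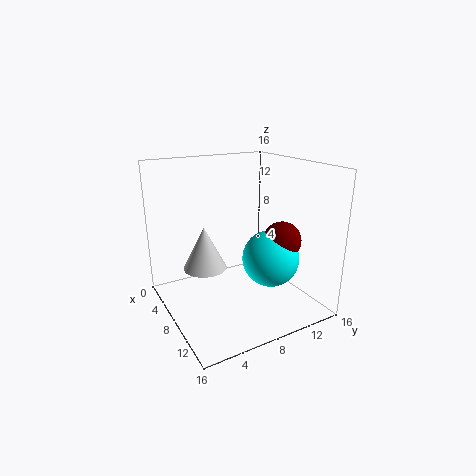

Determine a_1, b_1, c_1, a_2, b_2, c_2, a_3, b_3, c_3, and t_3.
a_1 = 12, b_1 = 11, c_1 = 8.5, a_2 = 11.5, b_2 = 10, c_2 = 6.5, a_3 = 5.5, b_3 = 5, c_3 = 4, t_3 = 5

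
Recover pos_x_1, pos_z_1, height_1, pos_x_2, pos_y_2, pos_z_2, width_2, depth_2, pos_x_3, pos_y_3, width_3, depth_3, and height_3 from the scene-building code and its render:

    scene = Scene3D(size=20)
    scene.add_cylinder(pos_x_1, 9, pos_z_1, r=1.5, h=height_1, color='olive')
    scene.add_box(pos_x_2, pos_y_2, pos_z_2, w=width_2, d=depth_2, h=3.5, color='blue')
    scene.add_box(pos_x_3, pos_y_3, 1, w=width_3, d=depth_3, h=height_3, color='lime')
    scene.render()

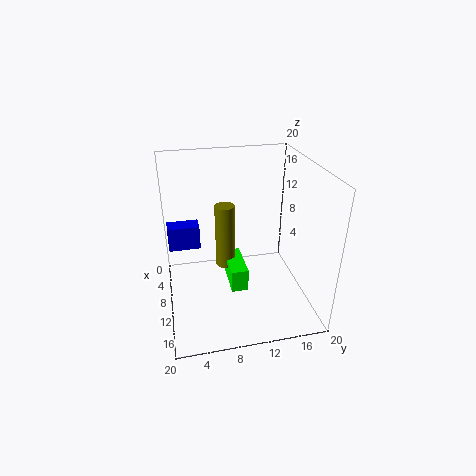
pos_x_1 = 5.5
pos_z_1 = 3
height_1 = 10
pos_x_2 = 5
pos_y_2 = 0.5
pos_z_2 = 7.5
width_2 = 2.5
depth_2 = 4.5
pos_x_3 = 4
pos_y_3 = 9
width_3 = 6.5
depth_3 = 2.5
height_3 = 3.5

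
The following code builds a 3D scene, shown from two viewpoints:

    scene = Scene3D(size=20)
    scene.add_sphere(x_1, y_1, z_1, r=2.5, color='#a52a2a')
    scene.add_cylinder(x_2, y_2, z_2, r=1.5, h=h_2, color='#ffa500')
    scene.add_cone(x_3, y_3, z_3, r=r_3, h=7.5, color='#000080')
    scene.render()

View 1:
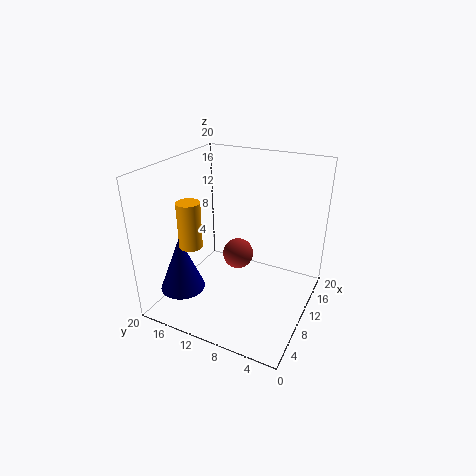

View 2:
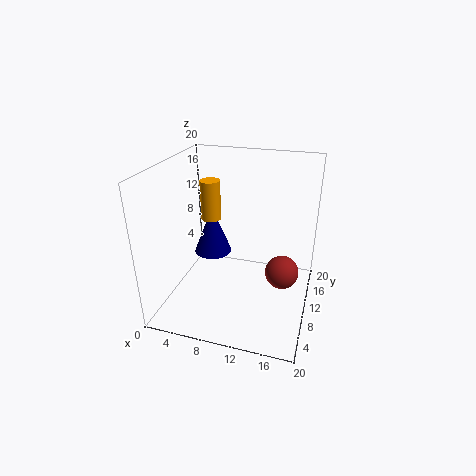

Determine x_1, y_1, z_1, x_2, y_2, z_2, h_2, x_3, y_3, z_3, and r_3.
x_1 = 16; y_1 = 13; z_1 = 3.5; x_2 = 4.5; y_2 = 14; z_2 = 10.5; h_2 = 6; x_3 = 4; y_3 = 15.5; z_3 = 4; r_3 = 3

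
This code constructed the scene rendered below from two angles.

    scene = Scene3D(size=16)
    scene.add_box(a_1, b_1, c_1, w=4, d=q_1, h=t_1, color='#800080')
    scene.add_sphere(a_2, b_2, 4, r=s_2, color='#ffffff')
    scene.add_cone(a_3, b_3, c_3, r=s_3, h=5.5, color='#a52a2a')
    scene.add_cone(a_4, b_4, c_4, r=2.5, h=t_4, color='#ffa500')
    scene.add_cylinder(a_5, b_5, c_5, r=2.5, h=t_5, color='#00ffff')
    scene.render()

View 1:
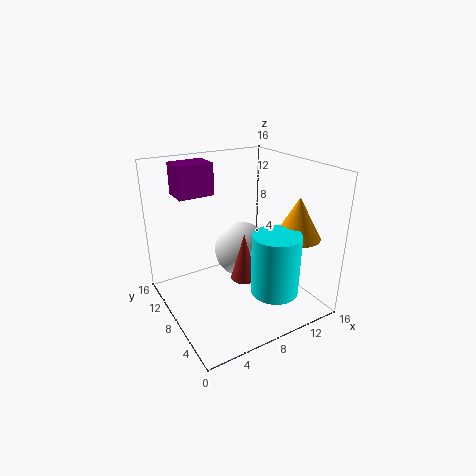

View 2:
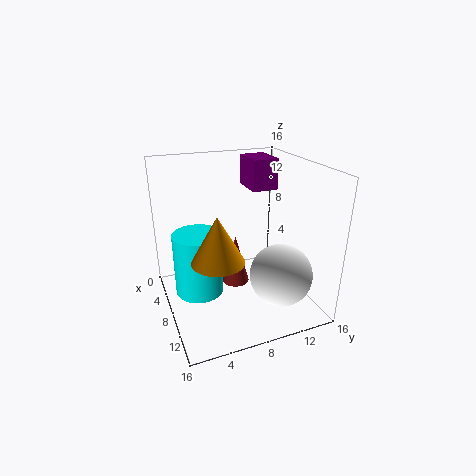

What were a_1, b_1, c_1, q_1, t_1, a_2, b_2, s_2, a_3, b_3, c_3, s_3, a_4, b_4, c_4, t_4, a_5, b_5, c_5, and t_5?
a_1 = 2.5
b_1 = 10.5
c_1 = 12.5
q_1 = 3
t_1 = 3.5
a_2 = 11
b_2 = 12
s_2 = 3.5
a_3 = 8.5
b_3 = 7.5
c_3 = 3
s_3 = 1.5
a_4 = 13
b_4 = 4
c_4 = 8.5
t_4 = 4.5
a_5 = 9.5
b_5 = 3
c_5 = 3.5
t_5 = 6.5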